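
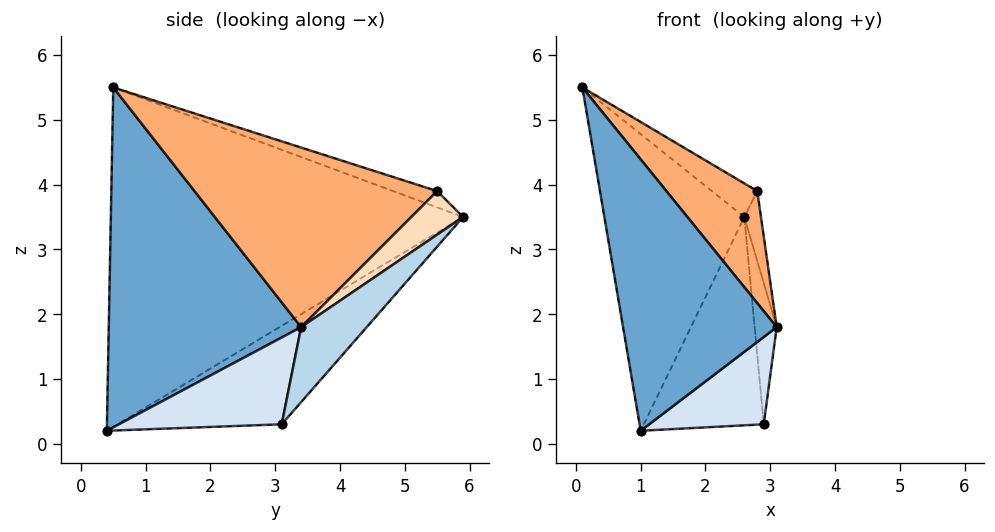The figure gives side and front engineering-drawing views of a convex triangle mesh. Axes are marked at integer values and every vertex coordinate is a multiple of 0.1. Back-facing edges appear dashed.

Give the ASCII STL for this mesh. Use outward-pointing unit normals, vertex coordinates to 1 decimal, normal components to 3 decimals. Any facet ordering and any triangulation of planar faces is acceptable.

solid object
 facet normal 0.773 -0.618 0.143
  outer loop
   vertex 1.0 0.4 0.2
   vertex 3.1 3.4 1.8
   vertex 0.1 0.5 5.5
  endloop
 endfacet
 facet normal -0.917 0.364 -0.163
  outer loop
   vertex 1.0 0.4 0.2
   vertex 0.1 0.5 5.5
   vertex 2.6 5.9 3.5
  endloop
 endfacet
 facet normal 0.931 0.313 -0.187
  outer loop
   vertex 2.9 3.1 0.3
   vertex 2.6 5.9 3.5
   vertex 3.1 3.4 1.8
  endloop
 endfacet
 facet normal 0.818 -0.576 0.006
  outer loop
   vertex 2.9 3.1 0.3
   vertex 3.1 3.4 1.8
   vertex 1.0 0.4 0.2
  endloop
 endfacet
 facet normal -0.695 0.508 -0.509
  outer loop
   vertex 2.9 3.1 0.3
   vertex 1.0 0.4 0.2
   vertex 2.6 5.9 3.5
  endloop
 endfacet
 facet normal 0.843 -0.316 0.436
  outer loop
   vertex 2.8 5.5 3.9
   vertex 0.1 0.5 5.5
   vertex 3.1 3.4 1.8
  endloop
 endfacet
 facet normal -0.477 0.491 0.729
  outer loop
   vertex 2.8 5.5 3.9
   vertex 2.6 5.9 3.5
   vertex 0.1 0.5 5.5
  endloop
 endfacet
 facet normal 0.939 0.302 -0.168
  outer loop
   vertex 2.8 5.5 3.9
   vertex 3.1 3.4 1.8
   vertex 2.6 5.9 3.5
  endloop
 endfacet
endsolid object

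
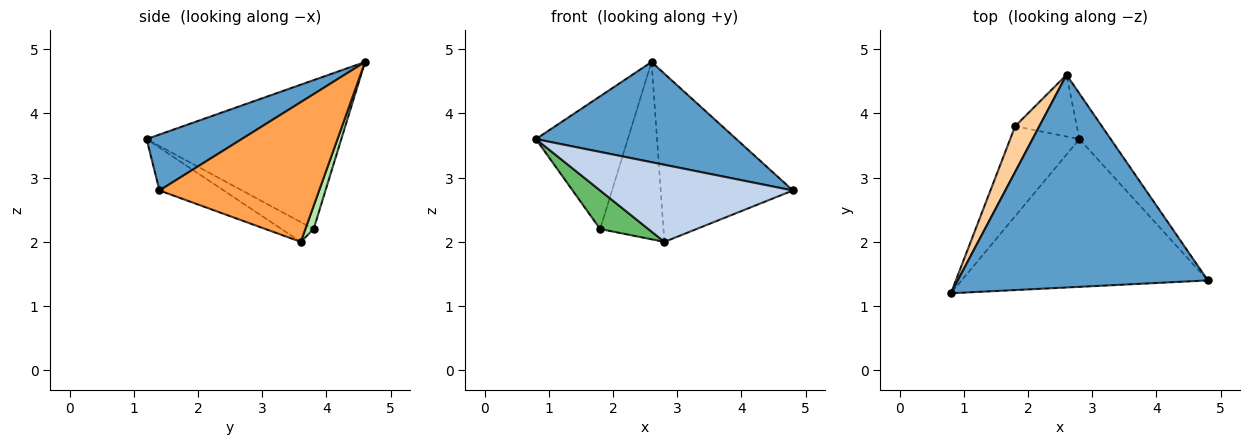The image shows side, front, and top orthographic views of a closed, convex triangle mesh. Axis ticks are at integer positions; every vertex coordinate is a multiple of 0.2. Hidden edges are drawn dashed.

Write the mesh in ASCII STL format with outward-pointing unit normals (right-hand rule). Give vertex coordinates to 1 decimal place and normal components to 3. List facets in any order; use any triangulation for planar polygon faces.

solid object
 facet normal 0.198 -0.418 0.887
  outer loop
   vertex 2.6 4.6 4.8
   vertex 0.8 1.2 3.6
   vertex 4.8 1.4 2.8
  endloop
 endfacet
 facet normal -0.152 -0.457 -0.876
  outer loop
   vertex 2.8 3.6 2.0
   vertex 4.8 1.4 2.8
   vertex 0.8 1.2 3.6
  endloop
 endfacet
 facet normal 0.759 0.628 -0.170
  outer loop
   vertex 2.8 3.6 2.0
   vertex 2.6 4.6 4.8
   vertex 4.8 1.4 2.8
  endloop
 endfacet
 facet normal -0.895 0.422 0.145
  outer loop
   vertex 1.8 3.8 2.2
   vertex 0.8 1.2 3.6
   vertex 2.6 4.6 4.8
  endloop
 endfacet
 facet normal -0.254 -0.381 -0.889
  outer loop
   vertex 1.8 3.8 2.2
   vertex 2.8 3.6 2.0
   vertex 0.8 1.2 3.6
  endloop
 endfacet
 facet normal 0.122 0.937 -0.326
  outer loop
   vertex 1.8 3.8 2.2
   vertex 2.6 4.6 4.8
   vertex 2.8 3.6 2.0
  endloop
 endfacet
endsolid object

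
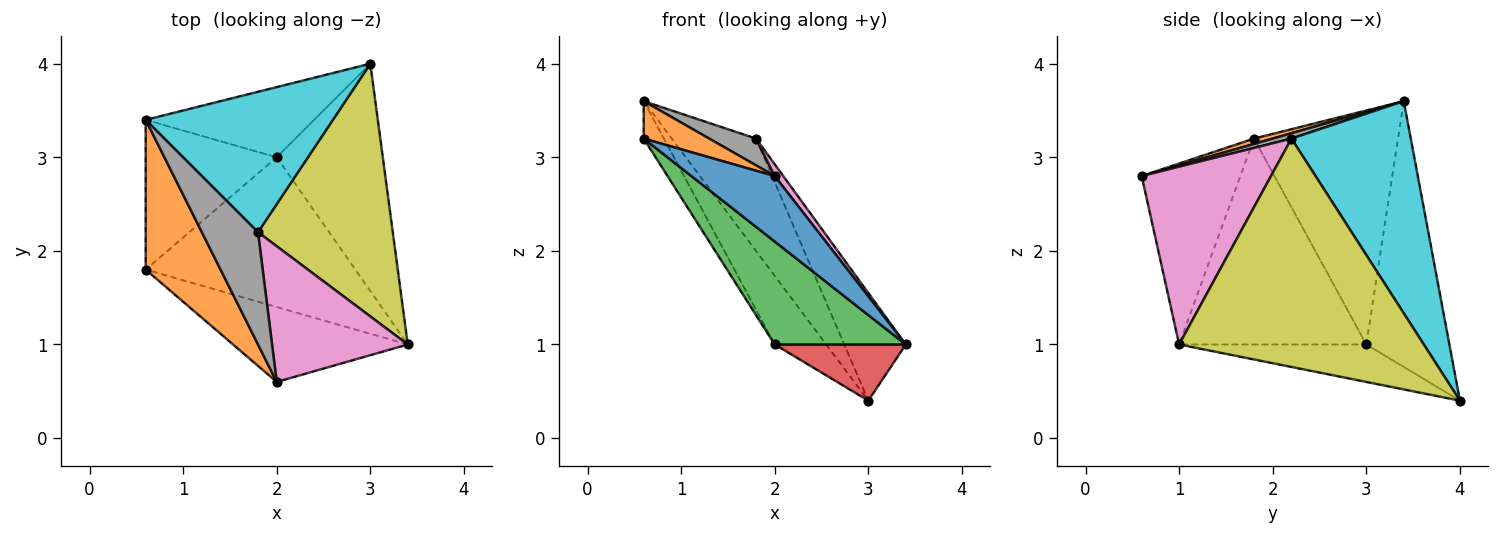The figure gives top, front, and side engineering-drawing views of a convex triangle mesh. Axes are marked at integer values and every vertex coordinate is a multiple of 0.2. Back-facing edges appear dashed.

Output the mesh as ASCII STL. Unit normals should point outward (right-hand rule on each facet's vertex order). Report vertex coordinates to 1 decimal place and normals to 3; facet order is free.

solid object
 facet normal -0.615 -0.519 -0.594
  outer loop
   vertex 2.0 0.6 2.8
   vertex 0.6 1.8 3.2
   vertex 3.4 1.0 1.0
  endloop
 endfacet
 facet normal 0.069 -0.242 0.968
  outer loop
   vertex 2.0 0.6 2.8
   vertex 0.6 3.4 3.6
   vertex 0.6 1.8 3.2
  endloop
 endfacet
 facet normal -0.629 -0.440 -0.641
  outer loop
   vertex 2.0 3.0 1.0
   vertex 3.4 1.0 1.0
   vertex 0.6 1.8 3.2
  endloop
 endfacet
 facet normal -0.324 -0.227 -0.918
  outer loop
   vertex 2.0 3.0 1.0
   vertex 3.0 4.0 0.4
   vertex 3.4 1.0 1.0
  endloop
 endfacet
 facet normal -0.866 0.121 -0.485
  outer loop
   vertex 2.0 3.0 1.0
   vertex 0.6 1.8 3.2
   vertex 0.6 3.4 3.6
  endloop
 endfacet
 facet normal -0.748 0.464 -0.474
  outer loop
   vertex 2.0 3.0 1.0
   vertex 0.6 3.4 3.6
   vertex 3.0 4.0 0.4
  endloop
 endfacet
 facet normal 0.794 -0.052 0.606
  outer loop
   vertex 1.8 2.2 3.2
   vertex 2.0 0.6 2.8
   vertex 3.4 1.0 1.0
  endloop
 endfacet
 facet normal 0.092 -0.231 0.969
  outer loop
   vertex 1.8 2.2 3.2
   vertex 0.6 3.4 3.6
   vertex 2.0 0.6 2.8
  endloop
 endfacet
 facet normal 0.842 0.212 0.497
  outer loop
   vertex 1.8 2.2 3.2
   vertex 3.4 1.0 1.0
   vertex 3.0 4.0 0.4
  endloop
 endfacet
 facet normal 0.663 0.468 0.585
  outer loop
   vertex 1.8 2.2 3.2
   vertex 3.0 4.0 0.4
   vertex 0.6 3.4 3.6
  endloop
 endfacet
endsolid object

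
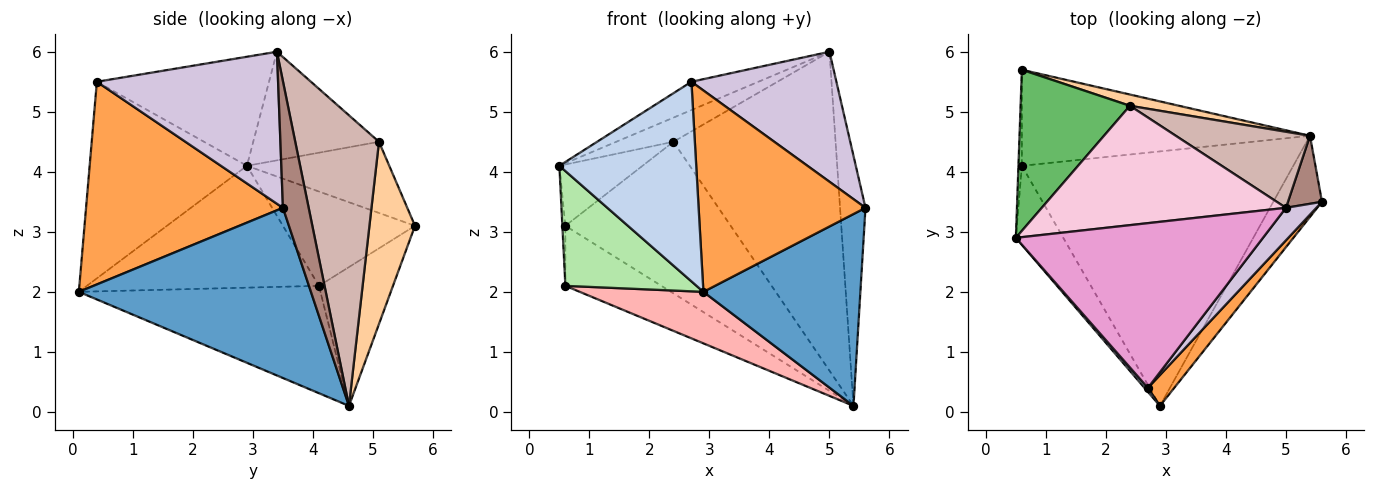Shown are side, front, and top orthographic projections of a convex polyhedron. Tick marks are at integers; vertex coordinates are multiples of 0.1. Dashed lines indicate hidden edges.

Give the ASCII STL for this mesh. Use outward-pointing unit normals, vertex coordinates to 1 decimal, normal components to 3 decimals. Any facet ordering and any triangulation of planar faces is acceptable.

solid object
 facet normal 0.806 -0.545 -0.231
  outer loop
   vertex 5.4 4.6 0.1
   vertex 5.6 3.5 3.4
   vertex 2.9 0.1 2.0
  endloop
 endfacet
 facet normal -0.754 -0.656 0.013
  outer loop
   vertex 2.7 0.4 5.5
   vertex 0.5 2.9 4.1
   vertex 2.9 0.1 2.0
  endloop
 endfacet
 facet normal 0.759 -0.643 0.099
  outer loop
   vertex 2.7 0.4 5.5
   vertex 2.9 0.1 2.0
   vertex 5.6 3.5 3.4
  endloop
 endfacet
 facet normal 0.265 0.962 0.071
  outer loop
   vertex 2.4 5.1 4.5
   vertex 5.4 4.6 0.1
   vertex 0.6 5.7 3.1
  endloop
 endfacet
 facet normal -0.520 0.304 0.798
  outer loop
   vertex 2.4 5.1 4.5
   vertex 0.6 5.7 3.1
   vertex 0.5 2.9 4.1
  endloop
 endfacet
 facet normal -0.825 -0.466 -0.321
  outer loop
   vertex 0.6 4.1 2.1
   vertex 2.9 0.1 2.0
   vertex 0.5 2.9 4.1
  endloop
 endfacet
 facet normal -0.999 0.023 -0.036
  outer loop
   vertex 0.6 4.1 2.1
   vertex 0.5 2.9 4.1
   vertex 0.6 5.7 3.1
  endloop
 endfacet
 facet normal -0.361 -0.185 -0.914
  outer loop
   vertex 0.6 4.1 2.1
   vertex 5.4 4.6 0.1
   vertex 2.9 0.1 2.0
  endloop
 endfacet
 facet normal -0.378 0.491 -0.785
  outer loop
   vertex 0.6 4.1 2.1
   vertex 0.6 5.7 3.1
   vertex 5.4 4.6 0.1
  endloop
 endfacet
 facet normal 0.772 -0.617 0.154
  outer loop
   vertex 5.0 3.4 6.0
   vertex 2.7 0.4 5.5
   vertex 5.6 3.5 3.4
  endloop
 endfacet
 facet normal 0.699 0.690 0.188
  outer loop
   vertex 5.0 3.4 6.0
   vertex 5.6 3.5 3.4
   vertex 5.4 4.6 0.1
  endloop
 endfacet
 facet normal 0.449 0.869 0.207
  outer loop
   vertex 5.0 3.4 6.0
   vertex 5.4 4.6 0.1
   vertex 2.4 5.1 4.5
  endloop
 endfacet
 facet normal -0.399 0.155 0.904
  outer loop
   vertex 5.0 3.4 6.0
   vertex 0.5 2.9 4.1
   vertex 2.7 0.4 5.5
  endloop
 endfacet
 facet normal -0.400 0.182 0.899
  outer loop
   vertex 5.0 3.4 6.0
   vertex 2.4 5.1 4.5
   vertex 0.5 2.9 4.1
  endloop
 endfacet
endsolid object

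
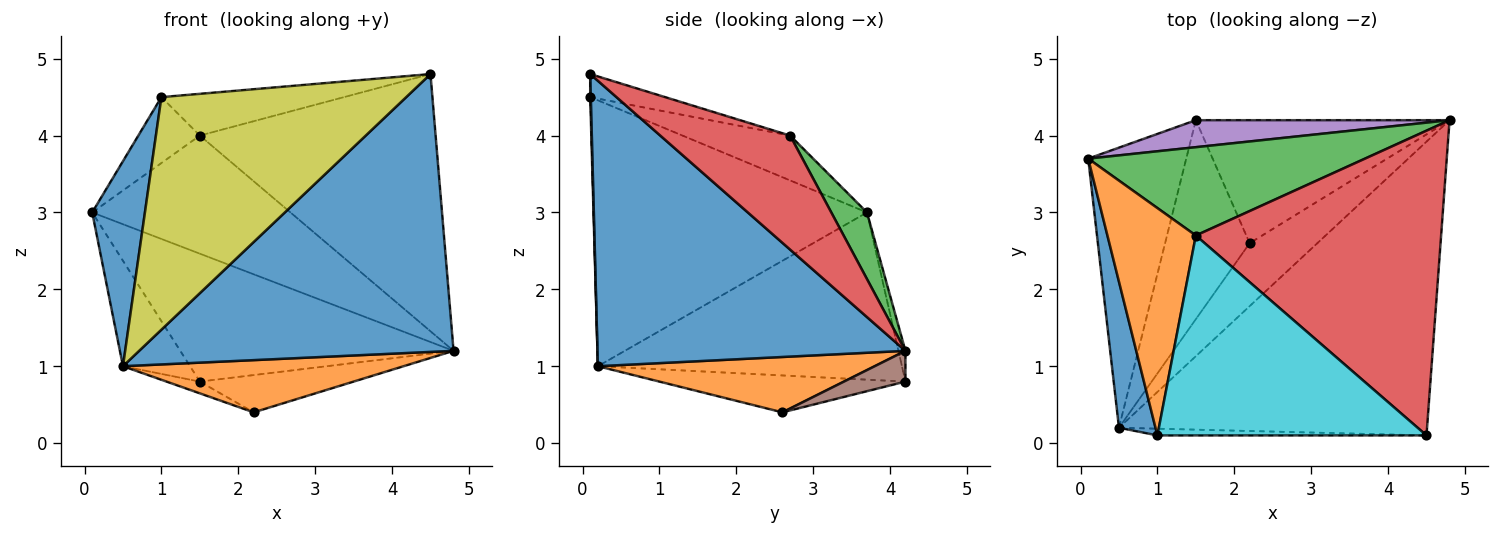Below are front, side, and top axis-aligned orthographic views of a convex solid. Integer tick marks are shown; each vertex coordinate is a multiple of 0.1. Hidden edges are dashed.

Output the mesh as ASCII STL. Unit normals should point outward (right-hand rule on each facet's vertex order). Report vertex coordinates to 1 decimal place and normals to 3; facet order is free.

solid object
 facet normal 0.558 -0.570 -0.603
  outer loop
   vertex 0.5 0.2 1.0
   vertex 4.8 4.2 1.2
   vertex 4.5 0.1 4.8
  endloop
 endfacet
 facet normal 0.533 -0.540 -0.651
  outer loop
   vertex 0.5 0.2 1.0
   vertex 2.2 2.6 0.4
   vertex 4.8 4.2 1.2
  endloop
 endfacet
 facet normal 0.143 0.793 0.593
  outer loop
   vertex 1.5 2.7 4.0
   vertex 4.8 4.2 1.2
   vertex 0.1 3.7 3.0
  endloop
 endfacet
 facet normal 0.335 0.608 0.720
  outer loop
   vertex 1.5 2.7 4.0
   vertex 4.5 0.1 4.8
   vertex 4.8 4.2 1.2
  endloop
 endfacet
 facet normal -0.025 0.978 0.206
  outer loop
   vertex 1.5 4.2 0.8
   vertex 0.1 3.7 3.0
   vertex 4.8 4.2 1.2
  endloop
 endfacet
 facet normal 0.115 0.288 -0.951
  outer loop
   vertex 1.5 4.2 0.8
   vertex 4.8 4.2 1.2
   vertex 2.2 2.6 0.4
  endloop
 endfacet
 facet normal -0.847 0.187 -0.497
  outer loop
   vertex 1.5 4.2 0.8
   vertex 0.5 0.2 1.0
   vertex 0.1 3.7 3.0
  endloop
 endfacet
 facet normal -0.399 0.054 -0.915
  outer loop
   vertex 1.5 4.2 0.8
   vertex 2.2 2.6 0.4
   vertex 0.5 0.2 1.0
  endloop
 endfacet
 facet normal 0.002 -1.000 -0.029
  outer loop
   vertex 1.0 0.1 4.5
   vertex 0.5 0.2 1.0
   vertex 4.5 0.1 4.8
  endloop
 endfacet
 facet normal -0.084 0.204 0.975
  outer loop
   vertex 1.0 0.1 4.5
   vertex 4.5 0.1 4.8
   vertex 1.5 2.7 4.0
  endloop
 endfacet
 facet normal -0.973 -0.188 0.134
  outer loop
   vertex 1.0 0.1 4.5
   vertex 0.1 3.7 3.0
   vertex 0.5 0.2 1.0
  endloop
 endfacet
 facet normal -0.438 0.250 0.863
  outer loop
   vertex 1.0 0.1 4.5
   vertex 1.5 2.7 4.0
   vertex 0.1 3.7 3.0
  endloop
 endfacet
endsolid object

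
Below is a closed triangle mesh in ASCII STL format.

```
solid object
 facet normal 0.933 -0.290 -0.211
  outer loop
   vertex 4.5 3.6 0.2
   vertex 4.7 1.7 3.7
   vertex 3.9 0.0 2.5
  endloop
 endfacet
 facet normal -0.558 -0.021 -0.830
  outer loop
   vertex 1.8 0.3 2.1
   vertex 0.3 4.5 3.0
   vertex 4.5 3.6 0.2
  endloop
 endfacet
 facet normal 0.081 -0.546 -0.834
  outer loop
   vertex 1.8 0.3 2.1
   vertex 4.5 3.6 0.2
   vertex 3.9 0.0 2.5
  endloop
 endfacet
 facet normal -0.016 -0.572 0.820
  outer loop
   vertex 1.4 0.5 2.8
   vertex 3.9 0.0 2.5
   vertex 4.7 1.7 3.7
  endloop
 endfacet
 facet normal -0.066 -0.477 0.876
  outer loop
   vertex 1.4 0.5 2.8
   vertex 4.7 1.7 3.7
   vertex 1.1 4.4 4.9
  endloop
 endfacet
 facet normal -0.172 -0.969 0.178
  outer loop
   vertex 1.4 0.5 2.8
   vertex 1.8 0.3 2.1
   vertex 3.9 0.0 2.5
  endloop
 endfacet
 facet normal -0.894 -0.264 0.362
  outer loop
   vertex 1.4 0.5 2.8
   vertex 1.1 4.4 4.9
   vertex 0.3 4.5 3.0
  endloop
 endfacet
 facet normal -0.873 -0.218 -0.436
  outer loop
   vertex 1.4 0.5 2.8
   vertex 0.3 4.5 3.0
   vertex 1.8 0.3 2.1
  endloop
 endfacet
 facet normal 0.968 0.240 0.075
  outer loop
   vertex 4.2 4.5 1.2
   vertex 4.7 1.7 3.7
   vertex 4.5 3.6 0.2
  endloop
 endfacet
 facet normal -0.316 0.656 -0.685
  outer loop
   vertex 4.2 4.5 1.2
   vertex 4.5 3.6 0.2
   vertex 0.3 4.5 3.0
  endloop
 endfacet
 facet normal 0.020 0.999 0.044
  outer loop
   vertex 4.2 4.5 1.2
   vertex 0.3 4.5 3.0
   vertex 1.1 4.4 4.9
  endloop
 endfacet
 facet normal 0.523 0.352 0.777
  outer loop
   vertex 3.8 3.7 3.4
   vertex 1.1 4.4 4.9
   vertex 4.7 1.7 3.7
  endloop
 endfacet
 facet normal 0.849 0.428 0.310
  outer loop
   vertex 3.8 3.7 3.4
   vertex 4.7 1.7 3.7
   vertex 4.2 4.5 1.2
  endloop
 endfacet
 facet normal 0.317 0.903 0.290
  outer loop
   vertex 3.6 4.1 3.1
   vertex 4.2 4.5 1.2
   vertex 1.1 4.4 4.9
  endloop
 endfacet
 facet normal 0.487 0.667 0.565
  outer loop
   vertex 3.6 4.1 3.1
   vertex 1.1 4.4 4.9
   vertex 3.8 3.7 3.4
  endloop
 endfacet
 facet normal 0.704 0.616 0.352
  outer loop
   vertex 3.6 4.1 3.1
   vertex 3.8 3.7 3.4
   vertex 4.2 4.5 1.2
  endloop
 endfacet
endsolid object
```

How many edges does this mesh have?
24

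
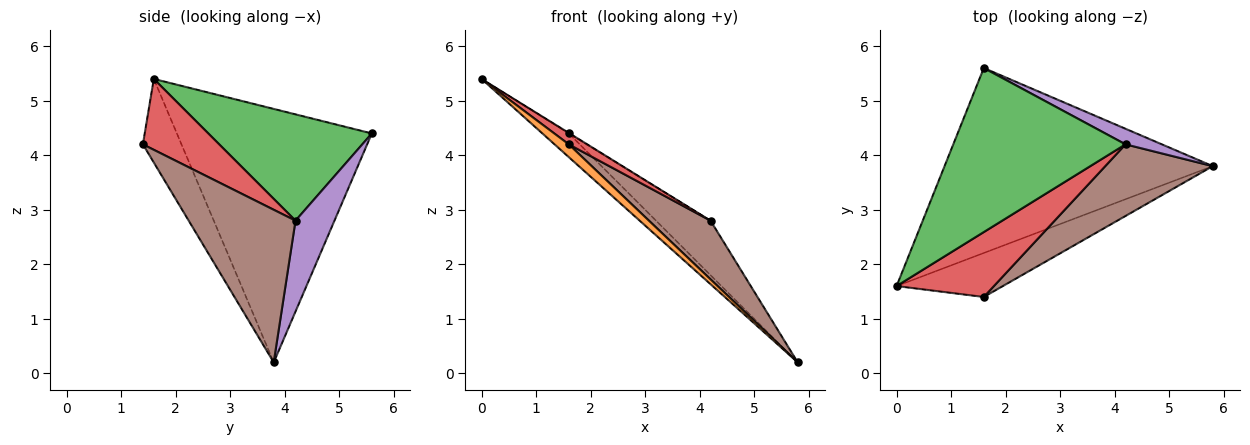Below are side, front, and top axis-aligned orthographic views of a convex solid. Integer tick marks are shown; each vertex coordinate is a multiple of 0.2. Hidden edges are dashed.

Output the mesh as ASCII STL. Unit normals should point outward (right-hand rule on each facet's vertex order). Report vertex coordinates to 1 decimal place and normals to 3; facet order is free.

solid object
 facet normal -0.684 0.093 -0.724
  outer loop
   vertex 1.6 5.6 4.4
   vertex 5.8 3.8 0.2
   vertex 0.0 1.6 5.4
  endloop
 endfacet
 facet normal -0.603 -0.223 -0.766
  outer loop
   vertex 1.6 1.4 4.2
   vertex 0.0 1.6 5.4
   vertex 5.8 3.8 0.2
  endloop
 endfacet
 facet normal 0.525 0.003 0.851
  outer loop
   vertex 4.2 4.2 2.8
   vertex 1.6 5.6 4.4
   vertex 0.0 1.6 5.4
  endloop
 endfacet
 facet normal 0.583 -0.141 0.800
  outer loop
   vertex 4.2 4.2 2.8
   vertex 0.0 1.6 5.4
   vertex 1.6 1.4 4.2
  endloop
 endfacet
 facet normal 0.566 0.793 0.226
  outer loop
   vertex 4.2 4.2 2.8
   vertex 5.8 3.8 0.2
   vertex 1.6 5.6 4.4
  endloop
 endfacet
 facet normal 0.740 -0.426 0.521
  outer loop
   vertex 4.2 4.2 2.8
   vertex 1.6 1.4 4.2
   vertex 5.8 3.8 0.2
  endloop
 endfacet
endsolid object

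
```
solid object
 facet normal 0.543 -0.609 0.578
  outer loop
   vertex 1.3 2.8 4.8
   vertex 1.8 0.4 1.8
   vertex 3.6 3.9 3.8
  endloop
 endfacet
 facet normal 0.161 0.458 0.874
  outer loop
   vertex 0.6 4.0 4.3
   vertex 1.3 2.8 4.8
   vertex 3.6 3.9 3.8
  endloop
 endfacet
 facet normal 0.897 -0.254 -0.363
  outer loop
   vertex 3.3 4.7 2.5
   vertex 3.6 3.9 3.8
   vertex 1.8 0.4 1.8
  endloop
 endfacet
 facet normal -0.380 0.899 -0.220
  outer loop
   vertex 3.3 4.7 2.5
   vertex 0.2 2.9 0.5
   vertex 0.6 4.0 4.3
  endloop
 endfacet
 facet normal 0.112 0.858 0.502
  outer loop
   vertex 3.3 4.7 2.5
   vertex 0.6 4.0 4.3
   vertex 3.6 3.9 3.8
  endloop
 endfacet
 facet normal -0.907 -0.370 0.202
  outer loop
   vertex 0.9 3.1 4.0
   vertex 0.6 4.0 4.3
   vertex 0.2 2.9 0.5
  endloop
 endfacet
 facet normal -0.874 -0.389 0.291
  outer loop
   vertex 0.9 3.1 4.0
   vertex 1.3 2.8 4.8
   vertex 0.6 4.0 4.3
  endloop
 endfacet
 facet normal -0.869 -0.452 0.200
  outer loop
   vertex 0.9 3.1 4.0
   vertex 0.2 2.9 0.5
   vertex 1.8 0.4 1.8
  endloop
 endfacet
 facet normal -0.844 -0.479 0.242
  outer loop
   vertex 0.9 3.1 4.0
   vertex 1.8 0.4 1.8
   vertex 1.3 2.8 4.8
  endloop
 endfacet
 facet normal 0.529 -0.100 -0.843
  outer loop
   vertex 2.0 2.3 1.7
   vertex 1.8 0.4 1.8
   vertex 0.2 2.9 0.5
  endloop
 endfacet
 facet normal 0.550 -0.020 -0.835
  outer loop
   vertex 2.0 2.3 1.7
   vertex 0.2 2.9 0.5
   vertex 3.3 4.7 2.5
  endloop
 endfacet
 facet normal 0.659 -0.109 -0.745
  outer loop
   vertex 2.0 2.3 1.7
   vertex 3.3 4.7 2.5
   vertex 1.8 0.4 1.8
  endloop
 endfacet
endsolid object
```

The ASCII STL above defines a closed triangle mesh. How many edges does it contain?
18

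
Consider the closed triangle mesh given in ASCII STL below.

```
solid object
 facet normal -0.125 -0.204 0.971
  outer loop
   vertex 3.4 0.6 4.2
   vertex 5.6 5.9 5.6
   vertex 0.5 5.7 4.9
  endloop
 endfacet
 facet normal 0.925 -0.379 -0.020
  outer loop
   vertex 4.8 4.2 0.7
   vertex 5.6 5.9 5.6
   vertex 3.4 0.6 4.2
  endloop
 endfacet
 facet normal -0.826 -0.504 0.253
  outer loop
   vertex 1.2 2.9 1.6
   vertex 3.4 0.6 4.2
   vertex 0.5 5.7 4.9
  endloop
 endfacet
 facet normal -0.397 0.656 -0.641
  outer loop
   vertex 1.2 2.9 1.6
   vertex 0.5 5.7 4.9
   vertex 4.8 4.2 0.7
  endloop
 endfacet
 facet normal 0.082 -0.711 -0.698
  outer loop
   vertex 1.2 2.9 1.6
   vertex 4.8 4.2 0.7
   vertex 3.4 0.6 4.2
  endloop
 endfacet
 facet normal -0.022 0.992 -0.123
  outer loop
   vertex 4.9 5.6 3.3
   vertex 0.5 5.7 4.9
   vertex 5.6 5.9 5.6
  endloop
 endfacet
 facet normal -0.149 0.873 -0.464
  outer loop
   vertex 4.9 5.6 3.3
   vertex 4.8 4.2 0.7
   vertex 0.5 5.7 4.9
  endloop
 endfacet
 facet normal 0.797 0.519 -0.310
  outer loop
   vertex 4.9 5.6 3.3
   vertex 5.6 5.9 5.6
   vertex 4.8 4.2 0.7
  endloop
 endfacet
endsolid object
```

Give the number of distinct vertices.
6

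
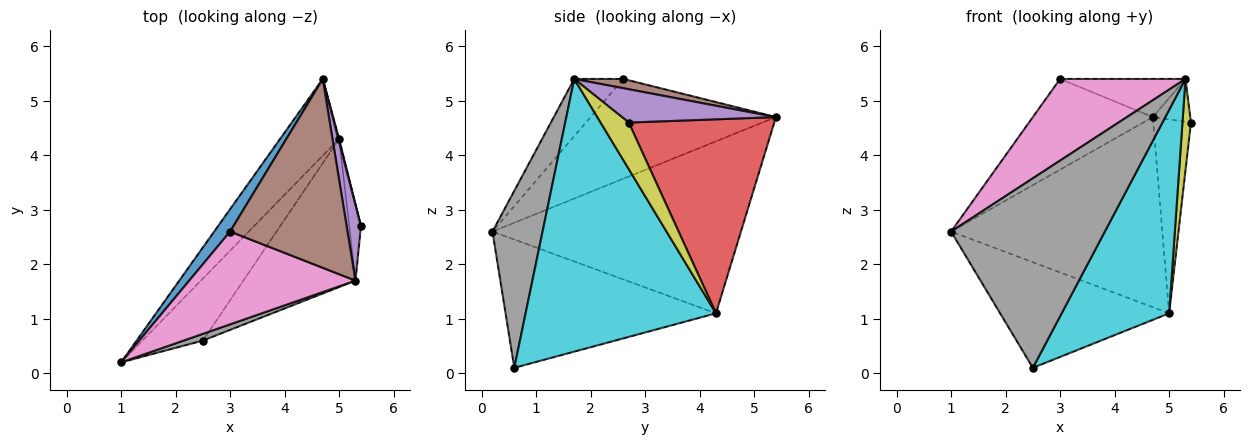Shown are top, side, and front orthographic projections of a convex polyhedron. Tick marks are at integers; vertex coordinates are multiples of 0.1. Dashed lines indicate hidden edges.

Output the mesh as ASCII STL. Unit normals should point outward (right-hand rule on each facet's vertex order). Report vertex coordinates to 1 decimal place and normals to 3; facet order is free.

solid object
 facet normal -0.832 0.538 0.133
  outer loop
   vertex 3.0 2.6 5.4
   vertex 4.7 5.4 4.7
   vertex 1.0 0.2 2.6
  endloop
 endfacet
 facet normal -0.737 0.627 -0.253
  outer loop
   vertex 5.0 4.3 1.1
   vertex 1.0 0.2 2.6
   vertex 4.7 5.4 4.7
  endloop
 endfacet
 facet normal -0.732 0.588 -0.345
  outer loop
   vertex 5.0 4.3 1.1
   vertex 2.5 0.6 0.1
   vertex 1.0 0.2 2.6
  endloop
 endfacet
 facet normal 0.968 0.251 0.004
  outer loop
   vertex 5.0 4.3 1.1
   vertex 4.7 5.4 4.7
   vertex 5.4 2.7 4.6
  endloop
 endfacet
 facet normal 0.897 0.218 0.385
  outer loop
   vertex 5.3 1.7 5.4
   vertex 5.4 2.7 4.6
   vertex 4.7 5.4 4.7
  endloop
 endfacet
 facet normal 0.077 0.197 0.977
  outer loop
   vertex 5.3 1.7 5.4
   vertex 4.7 5.4 4.7
   vertex 3.0 2.6 5.4
  endloop
 endfacet
 facet normal -0.250 -0.640 0.727
  outer loop
   vertex 5.3 1.7 5.4
   vertex 3.0 2.6 5.4
   vertex 1.0 0.2 2.6
  endloop
 endfacet
 facet normal 0.310 -0.950 0.034
  outer loop
   vertex 5.3 1.7 5.4
   vertex 1.0 0.2 2.6
   vertex 2.5 0.6 0.1
  endloop
 endfacet
 facet normal 0.931 -0.281 -0.235
  outer loop
   vertex 5.3 1.7 5.4
   vertex 5.0 4.3 1.1
   vertex 5.4 2.7 4.6
  endloop
 endfacet
 facet normal 0.820 -0.463 -0.337
  outer loop
   vertex 5.3 1.7 5.4
   vertex 2.5 0.6 0.1
   vertex 5.0 4.3 1.1
  endloop
 endfacet
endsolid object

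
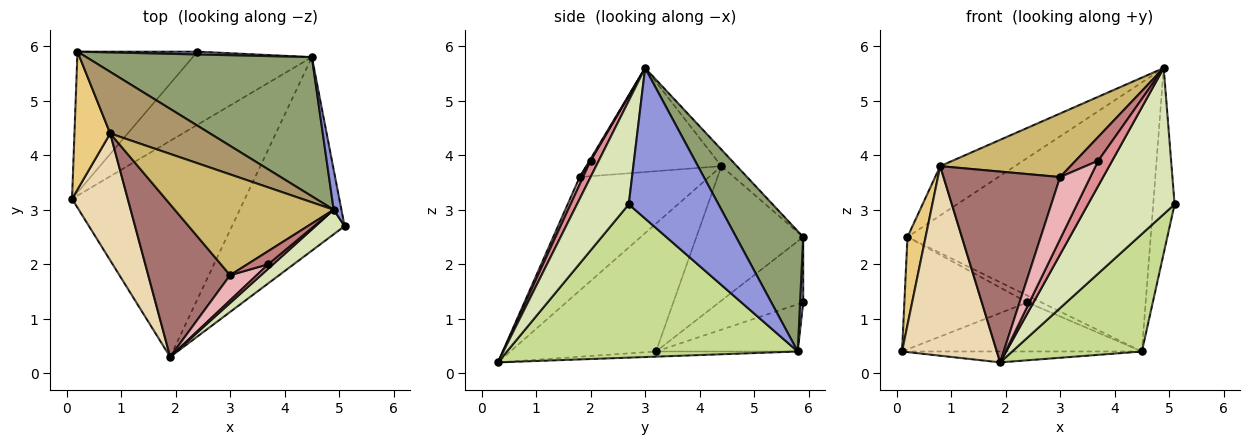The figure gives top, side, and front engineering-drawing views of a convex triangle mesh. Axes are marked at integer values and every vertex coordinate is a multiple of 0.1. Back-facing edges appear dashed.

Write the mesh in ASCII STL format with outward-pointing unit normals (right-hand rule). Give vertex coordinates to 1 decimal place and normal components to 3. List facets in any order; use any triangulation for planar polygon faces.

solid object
 facet normal -0.392 0.574 -0.719
  outer loop
   vertex 0.2 5.9 2.5
   vertex 2.4 5.9 1.3
   vertex 0.1 3.2 0.4
  endloop
 endfacet
 facet normal -0.313 0.529 -0.789
  outer loop
   vertex 4.5 5.8 0.4
   vertex 0.1 3.2 0.4
   vertex 2.4 5.9 1.3
  endloop
 endfacet
 facet normal 0.972 0.232 0.050
  outer loop
   vertex 4.5 5.8 0.4
   vertex 4.9 3.0 5.6
   vertex 5.1 2.7 3.1
  endloop
 endfacet
 facet normal 0.202 0.907 0.370
  outer loop
   vertex 4.5 5.8 0.4
   vertex 2.4 5.9 1.3
   vertex 0.2 5.9 2.5
  endloop
 endfacet
 facet normal 0.238 0.863 0.446
  outer loop
   vertex 4.5 5.8 0.4
   vertex 0.2 5.9 2.5
   vertex 4.9 3.0 5.6
  endloop
 endfacet
 facet normal -0.030 0.050 -0.998
  outer loop
   vertex 1.9 0.3 0.2
   vertex 0.1 3.2 0.4
   vertex 4.5 5.8 0.4
  endloop
 endfacet
 facet normal 0.758 -0.338 -0.557
  outer loop
   vertex 1.9 0.3 0.2
   vertex 4.5 5.8 0.4
   vertex 5.1 2.7 3.1
  endloop
 endfacet
 facet normal 0.508 -0.850 0.143
  outer loop
   vertex 1.9 0.3 0.2
   vertex 5.1 2.7 3.1
   vertex 4.9 3.0 5.6
  endloop
 endfacet
 facet normal -0.128 0.620 0.774
  outer loop
   vertex 0.8 4.4 3.8
   vertex 4.9 3.0 5.6
   vertex 0.2 5.9 2.5
  endloop
 endfacet
 facet normal -0.484 -0.467 0.740
  outer loop
   vertex 0.8 4.4 3.8
   vertex 3.0 1.8 3.6
   vertex 4.9 3.0 5.6
  endloop
 endfacet
 facet normal -0.954 -0.162 0.253
  outer loop
   vertex 0.8 4.4 3.8
   vertex 0.2 5.9 2.5
   vertex 0.1 3.2 0.4
  endloop
 endfacet
 facet normal -0.787 -0.512 0.343
  outer loop
   vertex 0.8 4.4 3.8
   vertex 0.1 3.2 0.4
   vertex 1.9 0.3 0.2
  endloop
 endfacet
 facet normal -0.655 -0.590 0.472
  outer loop
   vertex 0.8 4.4 3.8
   vertex 1.9 0.3 0.2
   vertex 3.0 1.8 3.6
  endloop
 endfacet
 facet normal 0.042 -0.874 0.484
  outer loop
   vertex 3.7 2.0 3.9
   vertex 4.9 3.0 5.6
   vertex 3.0 1.8 3.6
  endloop
 endfacet
 facet normal 0.501 -0.853 0.148
  outer loop
   vertex 3.7 2.0 3.9
   vertex 1.9 0.3 0.2
   vertex 4.9 3.0 5.6
  endloop
 endfacet
 facet normal 0.103 -0.922 0.373
  outer loop
   vertex 3.7 2.0 3.9
   vertex 3.0 1.8 3.6
   vertex 1.9 0.3 0.2
  endloop
 endfacet
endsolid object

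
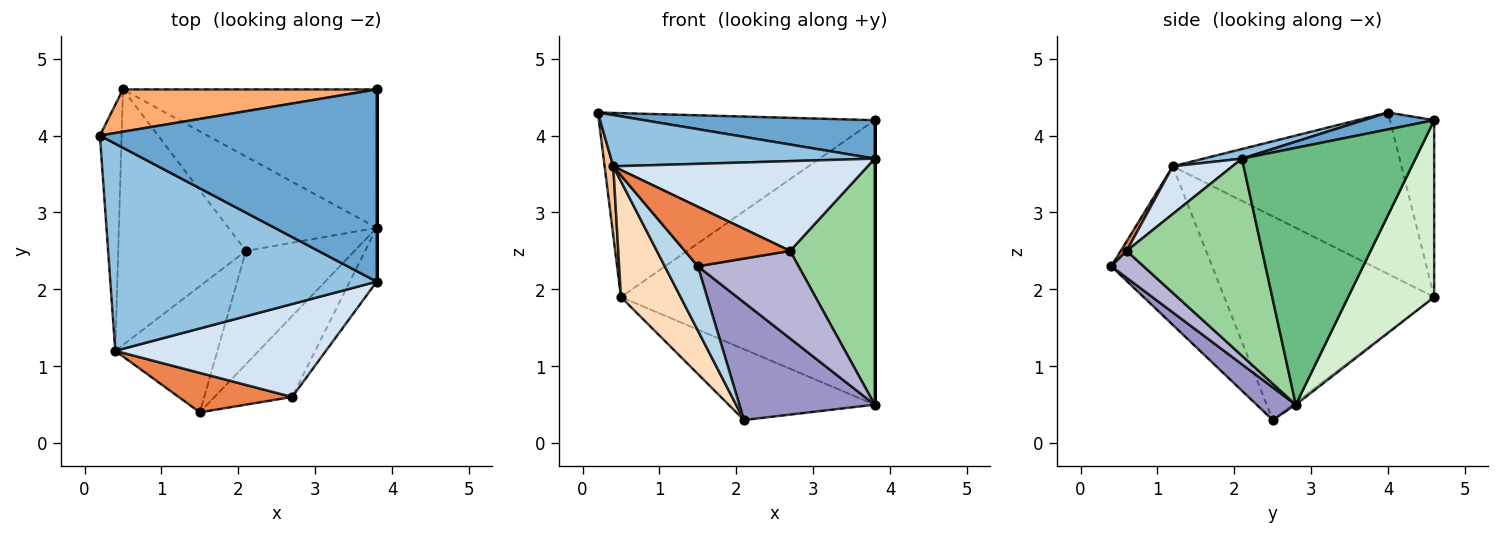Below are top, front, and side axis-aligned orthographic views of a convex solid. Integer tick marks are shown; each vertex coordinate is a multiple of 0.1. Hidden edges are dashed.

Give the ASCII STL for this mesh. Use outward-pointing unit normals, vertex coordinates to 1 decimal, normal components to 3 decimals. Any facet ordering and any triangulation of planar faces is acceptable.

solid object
 facet normal 0.060 -0.196 0.979
  outer loop
   vertex 3.8 4.6 4.2
   vertex 0.2 4.0 4.3
   vertex 3.8 2.1 3.7
  endloop
 endfacet
 facet normal 0.035 -0.240 0.970
  outer loop
   vertex 0.4 1.2 3.6
   vertex 3.8 2.1 3.7
   vertex 0.2 4.0 4.3
  endloop
 endfacet
 facet normal -0.810 -0.266 -0.522
  outer loop
   vertex 0.4 1.2 3.6
   vertex 2.1 2.5 0.3
   vertex 1.5 0.4 2.3
  endloop
 endfacet
 facet normal 0.161 -0.686 0.710
  outer loop
   vertex 2.7 0.6 2.5
   vertex 3.8 2.1 3.7
   vertex 0.4 1.2 3.6
  endloop
 endfacet
 facet normal 0.047 -0.833 0.552
  outer loop
   vertex 2.7 0.6 2.5
   vertex 0.4 1.2 3.6
   vertex 1.5 0.4 2.3
  endloop
 endfacet
 facet normal -0.154 0.963 0.221
  outer loop
   vertex 0.5 4.6 1.9
   vertex 0.2 4.0 4.3
   vertex 3.8 4.6 4.2
  endloop
 endfacet
 facet normal -0.990 -0.037 -0.133
  outer loop
   vertex 0.5 4.6 1.9
   vertex 0.4 1.2 3.6
   vertex 0.2 4.0 4.3
  endloop
 endfacet
 facet normal -0.824 -0.234 -0.517
  outer loop
   vertex 0.5 4.6 1.9
   vertex 2.1 2.5 0.3
   vertex 0.4 1.2 3.6
  endloop
 endfacet
 facet normal 1.000 0.000 0.000
  outer loop
   vertex 3.8 2.8 0.5
   vertex 3.8 4.6 4.2
   vertex 3.8 2.1 3.7
  endloop
 endfacet
 facet normal 0.843 -0.526 -0.115
  outer loop
   vertex 3.8 2.8 0.5
   vertex 3.8 2.1 3.7
   vertex 2.7 0.6 2.5
  endloop
 endfacet
 facet normal -0.012 0.600 -0.800
  outer loop
   vertex 3.8 2.8 0.5
   vertex 2.1 2.5 0.3
   vertex 0.5 4.6 1.9
  endloop
 endfacet
 facet normal 0.292 0.860 -0.418
  outer loop
   vertex 3.8 2.8 0.5
   vertex 0.5 4.6 1.9
   vertex 3.8 4.6 4.2
  endloop
 endfacet
 facet normal 0.204 -0.705 -0.679
  outer loop
   vertex 3.8 2.8 0.5
   vertex 1.5 0.4 2.3
   vertex 2.1 2.5 0.3
  endloop
 endfacet
 facet normal 0.229 -0.715 -0.660
  outer loop
   vertex 3.8 2.8 0.5
   vertex 2.7 0.6 2.5
   vertex 1.5 0.4 2.3
  endloop
 endfacet
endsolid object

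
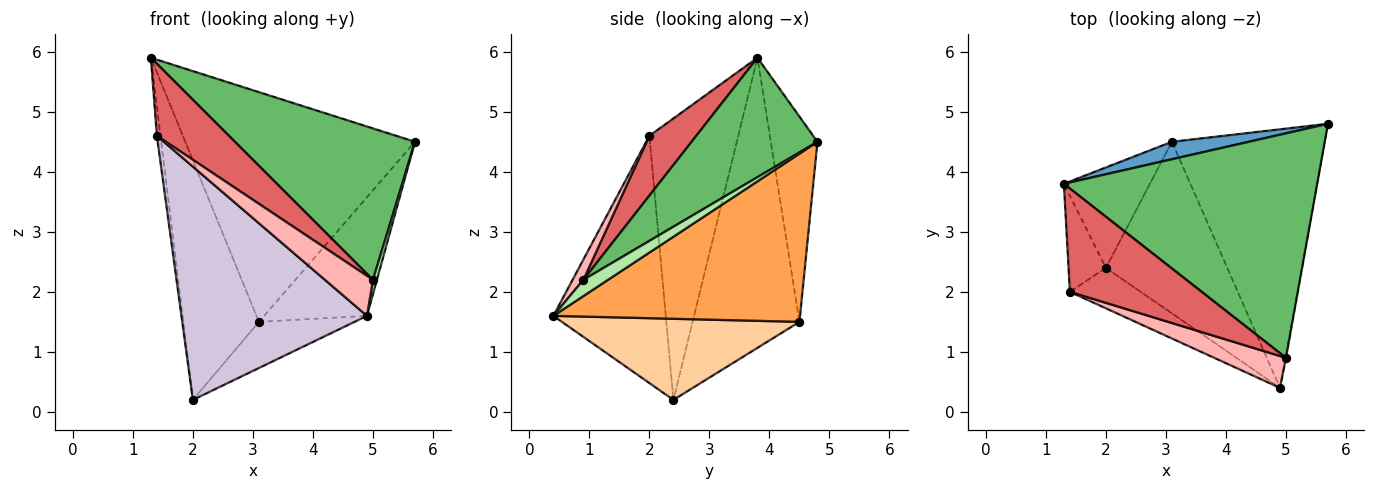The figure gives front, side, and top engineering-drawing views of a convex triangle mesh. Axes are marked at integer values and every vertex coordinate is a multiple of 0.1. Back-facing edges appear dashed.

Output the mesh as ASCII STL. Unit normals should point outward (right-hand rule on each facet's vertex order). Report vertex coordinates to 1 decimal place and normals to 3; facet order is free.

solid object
 facet normal -0.198 0.977 0.074
  outer loop
   vertex 3.1 4.5 1.5
   vertex 1.3 3.8 5.9
   vertex 5.7 4.8 4.5
  endloop
 endfacet
 facet normal -0.793 0.561 -0.235
  outer loop
   vertex 3.1 4.5 1.5
   vertex 2.0 2.4 0.2
   vertex 1.3 3.8 5.9
  endloop
 endfacet
 facet normal 0.707 0.295 -0.642
  outer loop
   vertex 3.1 4.5 1.5
   vertex 5.7 4.8 4.5
   vertex 4.9 0.4 1.6
  endloop
 endfacet
 facet normal 0.542 0.218 -0.811
  outer loop
   vertex 3.1 4.5 1.5
   vertex 4.9 0.4 1.6
   vertex 2.0 2.4 0.2
  endloop
 endfacet
 facet normal 0.364 -0.521 0.772
  outer loop
   vertex 5.0 0.9 2.2
   vertex 5.7 4.8 4.5
   vertex 1.3 3.8 5.9
  endloop
 endfacet
 facet normal 0.987 -0.158 -0.033
  outer loop
   vertex 5.0 0.9 2.2
   vertex 4.9 0.4 1.6
   vertex 5.7 4.8 4.5
  endloop
 endfacet
 facet normal 0.349 -0.536 0.769
  outer loop
   vertex 1.4 2.0 4.6
   vertex 5.0 0.9 2.2
   vertex 1.3 3.8 5.9
  endloop
 endfacet
 facet normal 0.173 -0.771 0.613
  outer loop
   vertex 1.4 2.0 4.6
   vertex 4.9 0.4 1.6
   vertex 5.0 0.9 2.2
  endloop
 endfacet
 facet normal -0.991 0.040 -0.131
  outer loop
   vertex 1.4 2.0 4.6
   vertex 1.3 3.8 5.9
   vertex 2.0 2.4 0.2
  endloop
 endfacet
 facet normal -0.513 -0.846 -0.147
  outer loop
   vertex 1.4 2.0 4.6
   vertex 2.0 2.4 0.2
   vertex 4.9 0.4 1.6
  endloop
 endfacet
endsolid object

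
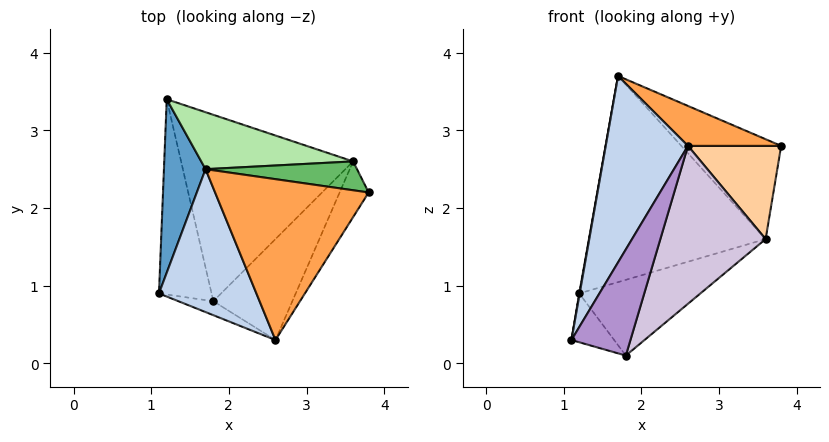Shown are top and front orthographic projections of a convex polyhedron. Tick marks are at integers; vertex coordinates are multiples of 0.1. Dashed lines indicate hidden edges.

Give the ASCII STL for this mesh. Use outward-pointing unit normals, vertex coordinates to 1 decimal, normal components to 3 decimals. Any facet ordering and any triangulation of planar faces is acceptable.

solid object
 facet normal -0.985 -0.003 0.175
  outer loop
   vertex 1.7 2.5 3.7
   vertex 1.2 3.4 0.9
   vertex 1.1 0.9 0.3
  endloop
 endfacet
 facet normal -0.800 -0.477 0.365
  outer loop
   vertex 2.6 0.3 2.8
   vertex 1.7 2.5 3.7
   vertex 1.1 0.9 0.3
  endloop
 endfacet
 facet normal 0.356 -0.225 0.907
  outer loop
   vertex 2.6 0.3 2.8
   vertex 3.8 2.2 2.8
   vertex 1.7 2.5 3.7
  endloop
 endfacet
 facet normal 0.806 -0.509 -0.304
  outer loop
   vertex 3.6 2.6 1.6
   vertex 3.8 2.2 2.8
   vertex 2.6 0.3 2.8
  endloop
 endfacet
 facet normal 0.248 0.931 0.269
  outer loop
   vertex 3.6 2.6 1.6
   vertex 1.7 2.5 3.7
   vertex 3.8 2.2 2.8
  endloop
 endfacet
 facet normal 0.237 0.936 0.259
  outer loop
   vertex 3.6 2.6 1.6
   vertex 1.2 3.4 0.9
   vertex 1.7 2.5 3.7
  endloop
 endfacet
 facet normal -0.236 0.236 -0.943
  outer loop
   vertex 1.8 0.8 0.1
   vertex 1.1 0.9 0.3
   vertex 1.2 3.4 0.9
  endloop
 endfacet
 facet normal 0.368 0.350 -0.861
  outer loop
   vertex 1.8 0.8 0.1
   vertex 1.2 3.4 0.9
   vertex 3.6 2.6 1.6
  endloop
 endfacet
 facet normal -0.176 -0.976 -0.129
  outer loop
   vertex 1.8 0.8 0.1
   vertex 2.6 0.3 2.8
   vertex 1.1 0.9 0.3
  endloop
 endfacet
 facet normal 0.791 -0.516 -0.330
  outer loop
   vertex 1.8 0.8 0.1
   vertex 3.6 2.6 1.6
   vertex 2.6 0.3 2.8
  endloop
 endfacet
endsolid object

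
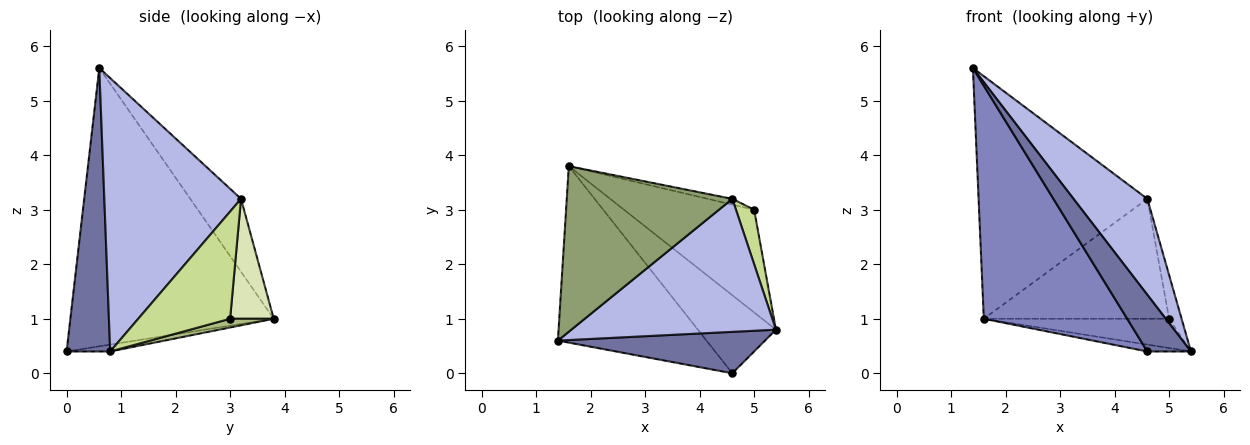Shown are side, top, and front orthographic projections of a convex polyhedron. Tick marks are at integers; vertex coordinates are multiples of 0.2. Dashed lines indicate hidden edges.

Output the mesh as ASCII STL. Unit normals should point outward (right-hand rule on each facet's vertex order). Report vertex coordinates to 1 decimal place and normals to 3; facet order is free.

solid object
 facet normal 0.628 -0.628 0.459
  outer loop
   vertex 4.6 0.0 0.4
   vertex 5.4 0.8 0.4
   vertex 1.4 0.6 5.6
  endloop
 endfacet
 facet normal -0.749 -0.528 -0.400
  outer loop
   vertex 4.6 0.0 0.4
   vertex 1.4 0.6 5.6
   vertex 1.6 3.8 1.0
  endloop
 endfacet
 facet normal -0.088 0.088 -0.992
  outer loop
   vertex 4.6 0.0 0.4
   vertex 1.6 3.8 1.0
   vertex 5.4 0.8 0.4
  endloop
 endfacet
 facet normal 0.735 -0.397 0.550
  outer loop
   vertex 4.6 3.2 3.2
   vertex 1.4 0.6 5.6
   vertex 5.4 0.8 0.4
  endloop
 endfacet
 facet normal -0.241 0.802 0.547
  outer loop
   vertex 4.6 3.2 3.2
   vertex 1.6 3.8 1.0
   vertex 1.4 0.6 5.6
  endloop
 endfacet
 facet normal 0.064 0.273 -0.960
  outer loop
   vertex 5.0 3.0 1.0
   vertex 5.4 0.8 0.4
   vertex 1.6 3.8 1.0
  endloop
 endfacet
 facet normal 0.977 0.133 0.166
  outer loop
   vertex 5.0 3.0 1.0
   vertex 4.6 3.2 3.2
   vertex 5.4 0.8 0.4
  endloop
 endfacet
 facet normal 0.229 0.972 -0.047
  outer loop
   vertex 5.0 3.0 1.0
   vertex 1.6 3.8 1.0
   vertex 4.6 3.2 3.2
  endloop
 endfacet
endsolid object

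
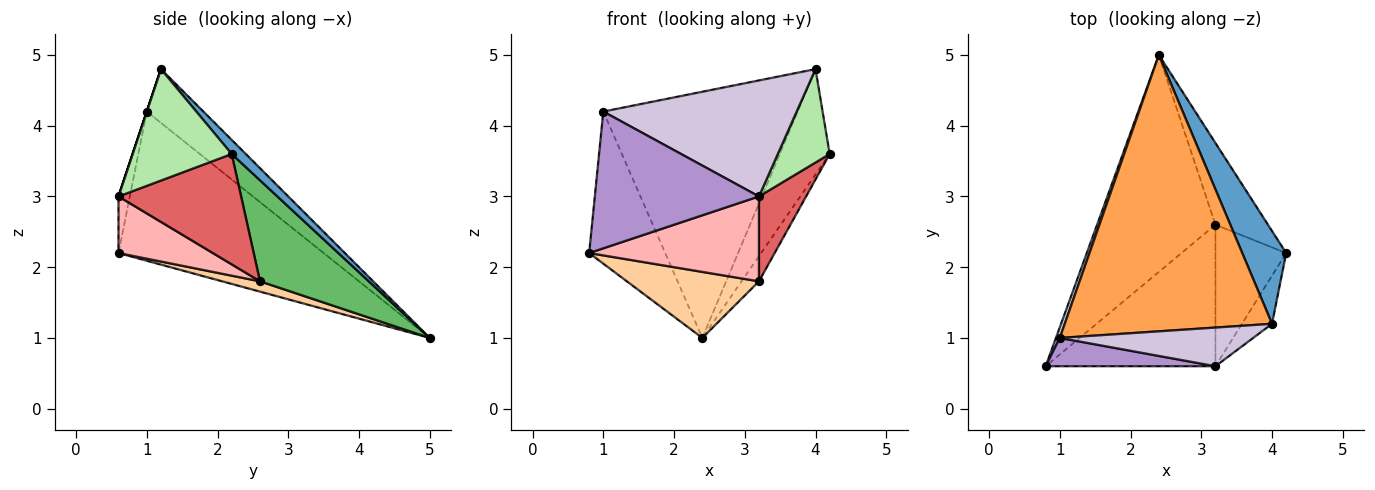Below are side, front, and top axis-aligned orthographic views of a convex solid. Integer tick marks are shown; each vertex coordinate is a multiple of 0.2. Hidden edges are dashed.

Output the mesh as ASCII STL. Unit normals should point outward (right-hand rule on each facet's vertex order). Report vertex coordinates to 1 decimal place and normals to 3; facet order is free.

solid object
 facet normal 0.208 0.734 0.646
  outer loop
   vertex 4.0 1.2 4.8
   vertex 4.2 2.2 3.6
   vertex 2.4 5.0 1.0
  endloop
 endfacet
 facet normal -0.937 0.347 0.024
  outer loop
   vertex 1.0 1.0 4.2
   vertex 2.4 5.0 1.0
   vertex 0.8 0.6 2.2
  endloop
 endfacet
 facet normal -0.190 0.653 0.733
  outer loop
   vertex 1.0 1.0 4.2
   vertex 4.0 1.2 4.8
   vertex 2.4 5.0 1.0
  endloop
 endfacet
 facet normal 0.083 -0.290 -0.953
  outer loop
   vertex 3.2 2.6 1.8
   vertex 0.8 0.6 2.2
   vertex 2.4 5.0 1.0
  endloop
 endfacet
 facet normal 0.878 0.141 -0.457
  outer loop
   vertex 3.2 2.6 1.8
   vertex 2.4 5.0 1.0
   vertex 4.2 2.2 3.6
  endloop
 endfacet
 facet normal 0.862 -0.451 -0.232
  outer loop
   vertex 3.2 0.6 3.0
   vertex 4.2 2.2 3.6
   vertex 4.0 1.2 4.8
  endloop
 endfacet
 facet normal 0.801 -0.308 -0.513
  outer loop
   vertex 3.2 0.6 3.0
   vertex 3.2 2.6 1.8
   vertex 4.2 2.2 3.6
  endloop
 endfacet
 facet normal 0.275 -0.495 -0.824
  outer loop
   vertex 3.2 0.6 3.0
   vertex 0.8 0.6 2.2
   vertex 3.2 2.6 1.8
  endloop
 endfacet
 facet normal -0.067 -0.977 0.202
  outer loop
   vertex 3.2 0.6 3.0
   vertex 1.0 1.0 4.2
   vertex 0.8 0.6 2.2
  endloop
 endfacet
 facet normal 0.000 -0.949 0.316
  outer loop
   vertex 3.2 0.6 3.0
   vertex 4.0 1.2 4.8
   vertex 1.0 1.0 4.2
  endloop
 endfacet
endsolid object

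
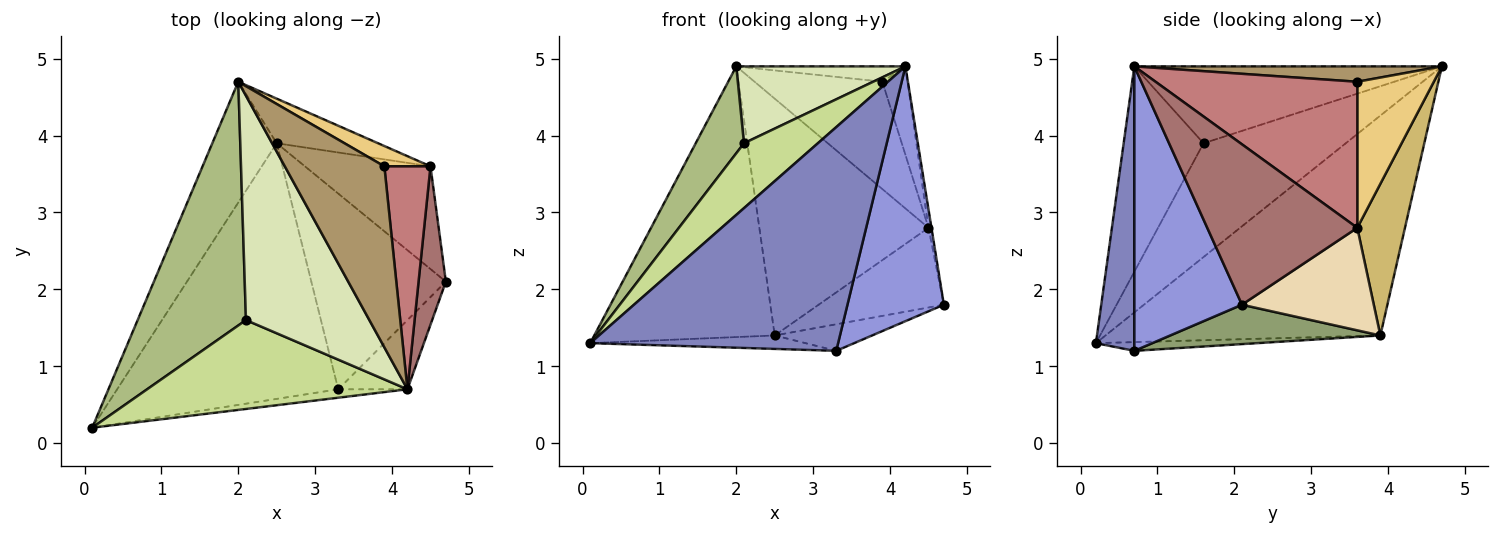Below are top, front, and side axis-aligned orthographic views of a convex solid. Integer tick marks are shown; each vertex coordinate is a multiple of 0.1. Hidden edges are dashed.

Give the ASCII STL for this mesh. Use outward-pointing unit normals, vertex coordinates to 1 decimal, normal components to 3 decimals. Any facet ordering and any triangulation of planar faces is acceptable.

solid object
 facet normal -0.812 0.533 -0.238
  outer loop
   vertex 2.5 3.9 1.4
   vertex 0.1 0.2 1.3
   vertex 2.0 4.7 4.9
  endloop
 endfacet
 facet normal 0.153 -0.988 -0.037
  outer loop
   vertex 3.3 0.7 1.2
   vertex 4.2 0.7 4.9
   vertex 0.1 0.2 1.3
  endloop
 endfacet
 facet normal 0.733 -0.657 -0.178
  outer loop
   vertex 3.3 0.7 1.2
   vertex 4.7 2.1 1.8
   vertex 4.2 0.7 4.9
  endloop
 endfacet
 facet normal -0.039 0.053 -0.998
  outer loop
   vertex 3.3 0.7 1.2
   vertex 0.1 0.2 1.3
   vertex 2.5 3.9 1.4
  endloop
 endfacet
 facet normal 0.279 0.129 -0.952
  outer loop
   vertex 3.3 0.7 1.2
   vertex 2.5 3.9 1.4
   vertex 4.7 2.1 1.8
  endloop
 endfacet
 facet normal -0.703 -0.239 0.670
  outer loop
   vertex 2.1 1.6 3.9
   vertex 2.0 4.7 4.9
   vertex 0.1 0.2 1.3
  endloop
 endfacet
 facet normal -0.537 -0.497 0.681
  outer loop
   vertex 2.1 1.6 3.9
   vertex 0.1 0.2 1.3
   vertex 4.2 0.7 4.9
  endloop
 endfacet
 facet normal -0.508 -0.279 0.815
  outer loop
   vertex 2.1 1.6 3.9
   vertex 4.2 0.7 4.9
   vertex 2.0 4.7 4.9
  endloop
 endfacet
 facet normal 0.152 0.084 0.985
  outer loop
   vertex 3.9 3.6 4.7
   vertex 2.0 4.7 4.9
   vertex 4.2 0.7 4.9
  endloop
 endfacet
 facet normal 0.267 0.947 -0.178
  outer loop
   vertex 4.5 3.6 2.8
   vertex 2.5 3.9 1.4
   vertex 2.0 4.7 4.9
  endloop
 endfacet
 facet normal 0.507 0.847 0.160
  outer loop
   vertex 4.5 3.6 2.8
   vertex 2.0 4.7 4.9
   vertex 3.9 3.6 4.7
  endloop
 endfacet
 facet normal 0.542 0.515 -0.664
  outer loop
   vertex 4.5 3.6 2.8
   vertex 4.7 2.1 1.8
   vertex 2.5 3.9 1.4
  endloop
 endfacet
 facet normal 0.986 0.020 0.168
  outer loop
   vertex 4.5 3.6 2.8
   vertex 4.2 0.7 4.9
   vertex 4.7 2.1 1.8
  endloop
 endfacet
 facet normal 0.947 0.119 0.299
  outer loop
   vertex 4.5 3.6 2.8
   vertex 3.9 3.6 4.7
   vertex 4.2 0.7 4.9
  endloop
 endfacet
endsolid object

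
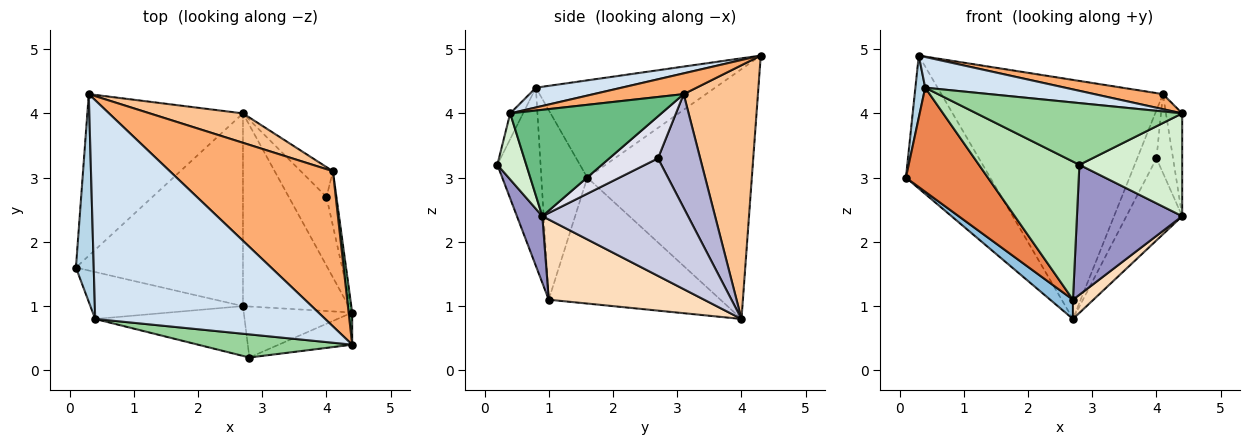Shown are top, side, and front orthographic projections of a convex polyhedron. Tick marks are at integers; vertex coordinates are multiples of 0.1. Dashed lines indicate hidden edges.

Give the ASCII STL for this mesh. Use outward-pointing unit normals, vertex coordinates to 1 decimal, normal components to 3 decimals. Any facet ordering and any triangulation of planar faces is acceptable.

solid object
 facet normal -0.778 0.399 -0.485
  outer loop
   vertex 0.3 4.3 4.9
   vertex 2.7 4.0 0.8
   vertex 0.1 1.6 3.0
  endloop
 endfacet
 facet normal -0.600 -0.080 -0.796
  outer loop
   vertex 2.7 1.0 1.1
   vertex 0.1 1.6 3.0
   vertex 2.7 4.0 0.8
  endloop
 endfacet
 facet normal -0.982 -0.054 0.180
  outer loop
   vertex 0.4 0.8 4.4
   vertex 0.3 4.3 4.9
   vertex 0.1 1.6 3.0
  endloop
 endfacet
 facet normal 0.085 -0.139 0.987
  outer loop
   vertex 0.4 0.8 4.4
   vertex 4.4 0.4 4.0
   vertex 0.3 4.3 4.9
  endloop
 endfacet
 facet normal -0.455 -0.812 -0.366
  outer loop
   vertex 0.4 0.8 4.4
   vertex 0.1 1.6 3.0
   vertex 2.7 1.0 1.1
  endloop
 endfacet
 facet normal 0.126 -0.096 0.987
  outer loop
   vertex 4.1 3.1 4.3
   vertex 0.3 4.3 4.9
   vertex 4.4 0.4 4.0
  endloop
 endfacet
 facet normal 0.316 0.942 0.116
  outer loop
   vertex 4.1 3.1 4.3
   vertex 2.7 4.0 0.8
   vertex 0.3 4.3 4.9
  endloop
 endfacet
 facet normal 0.603 -0.079 -0.794
  outer loop
   vertex 4.4 0.9 2.4
   vertex 2.7 1.0 1.1
   vertex 2.7 4.0 0.8
  endloop
 endfacet
 facet normal 0.994 0.107 0.033
  outer loop
   vertex 4.4 0.9 2.4
   vertex 4.1 3.1 4.3
   vertex 4.4 0.4 4.0
  endloop
 endfacet
 facet normal -0.058 -0.935 0.351
  outer loop
   vertex 2.8 0.2 3.2
   vertex 4.4 0.4 4.0
   vertex 0.4 0.8 4.4
  endloop
 endfacet
 facet normal -0.375 -0.872 -0.314
  outer loop
   vertex 2.8 0.2 3.2
   vertex 0.4 0.8 4.4
   vertex 2.7 1.0 1.1
  endloop
 endfacet
 facet normal 0.259 -0.922 -0.288
  outer loop
   vertex 2.8 0.2 3.2
   vertex 4.4 0.9 2.4
   vertex 4.4 0.4 4.0
  endloop
 endfacet
 facet normal 0.219 -0.908 -0.356
  outer loop
   vertex 2.8 0.2 3.2
   vertex 2.7 1.0 1.1
   vertex 4.4 0.9 2.4
  endloop
 endfacet
 facet normal 0.881 0.402 -0.249
  outer loop
   vertex 4.0 2.7 3.3
   vertex 2.7 4.0 0.8
   vertex 4.1 3.1 4.3
  endloop
 endfacet
 facet normal 0.895 0.342 -0.287
  outer loop
   vertex 4.0 2.7 3.3
   vertex 4.4 0.9 2.4
   vertex 2.7 4.0 0.8
  endloop
 endfacet
 facet normal 0.924 0.314 -0.218
  outer loop
   vertex 4.0 2.7 3.3
   vertex 4.1 3.1 4.3
   vertex 4.4 0.9 2.4
  endloop
 endfacet
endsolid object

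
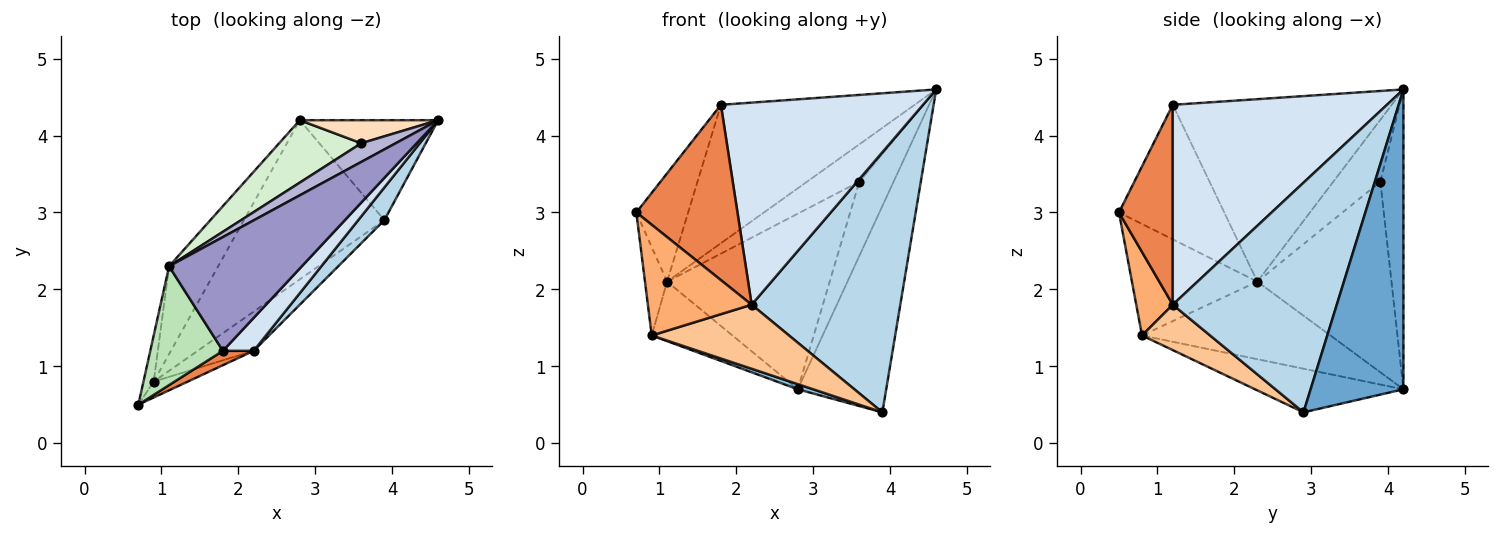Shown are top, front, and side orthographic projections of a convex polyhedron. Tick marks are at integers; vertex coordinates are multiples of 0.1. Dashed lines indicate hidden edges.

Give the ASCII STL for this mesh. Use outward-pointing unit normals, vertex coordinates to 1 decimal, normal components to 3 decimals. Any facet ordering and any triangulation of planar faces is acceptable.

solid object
 facet normal 0.687 0.654 -0.317
  outer loop
   vertex 2.8 4.2 0.7
   vertex 4.6 4.2 4.6
   vertex 3.9 2.9 0.4
  endloop
 endfacet
 facet normal -0.297 -0.031 -0.954
  outer loop
   vertex 0.9 0.8 1.4
   vertex 2.8 4.2 0.7
   vertex 3.9 2.9 0.4
  endloop
 endfacet
 facet normal 0.738 -0.669 0.084
  outer loop
   vertex 2.2 1.2 1.8
   vertex 3.9 2.9 0.4
   vertex 4.6 4.2 4.6
  endloop
 endfacet
 facet normal 0.723 -0.682 0.111
  outer loop
   vertex 2.2 1.2 1.8
   vertex 4.6 4.2 4.6
   vertex 1.8 1.2 4.4
  endloop
 endfacet
 facet normal 0.469 -0.880 0.072
  outer loop
   vertex 2.2 1.2 1.8
   vertex 1.8 1.2 4.4
   vertex 0.7 0.5 3.0
  endloop
 endfacet
 facet normal 0.329 -0.935 -0.134
  outer loop
   vertex 2.2 1.2 1.8
   vertex 0.7 0.5 3.0
   vertex 0.9 0.8 1.4
  endloop
 endfacet
 facet normal 0.390 -0.786 -0.481
  outer loop
   vertex 2.2 1.2 1.8
   vertex 0.9 0.8 1.4
   vertex 3.9 2.9 0.4
  endloop
 endfacet
 facet normal -0.540 0.804 0.249
  outer loop
   vertex 3.6 3.9 3.4
   vertex 4.6 4.2 4.6
   vertex 2.8 4.2 0.7
  endloop
 endfacet
 facet normal -0.981 0.173 -0.090
  outer loop
   vertex 1.1 2.3 2.1
   vertex 0.9 0.8 1.4
   vertex 0.7 0.5 3.0
  endloop
 endfacet
 facet normal -0.795 0.341 -0.503
  outer loop
   vertex 1.1 2.3 2.1
   vertex 2.8 4.2 0.7
   vertex 0.9 0.8 1.4
  endloop
 endfacet
 facet normal -0.808 0.397 0.436
  outer loop
   vertex 1.1 2.3 2.1
   vertex 0.7 0.5 3.0
   vertex 1.8 1.2 4.4
  endloop
 endfacet
 facet normal -0.614 0.744 0.264
  outer loop
   vertex 1.1 2.3 2.1
   vertex 3.6 3.9 3.4
   vertex 2.8 4.2 0.7
  endloop
 endfacet
 facet normal -0.658 0.582 0.478
  outer loop
   vertex 1.1 2.3 2.1
   vertex 1.8 1.2 4.4
   vertex 4.6 4.2 4.6
  endloop
 endfacet
 facet normal -0.627 0.697 0.348
  outer loop
   vertex 1.1 2.3 2.1
   vertex 4.6 4.2 4.6
   vertex 3.6 3.9 3.4
  endloop
 endfacet
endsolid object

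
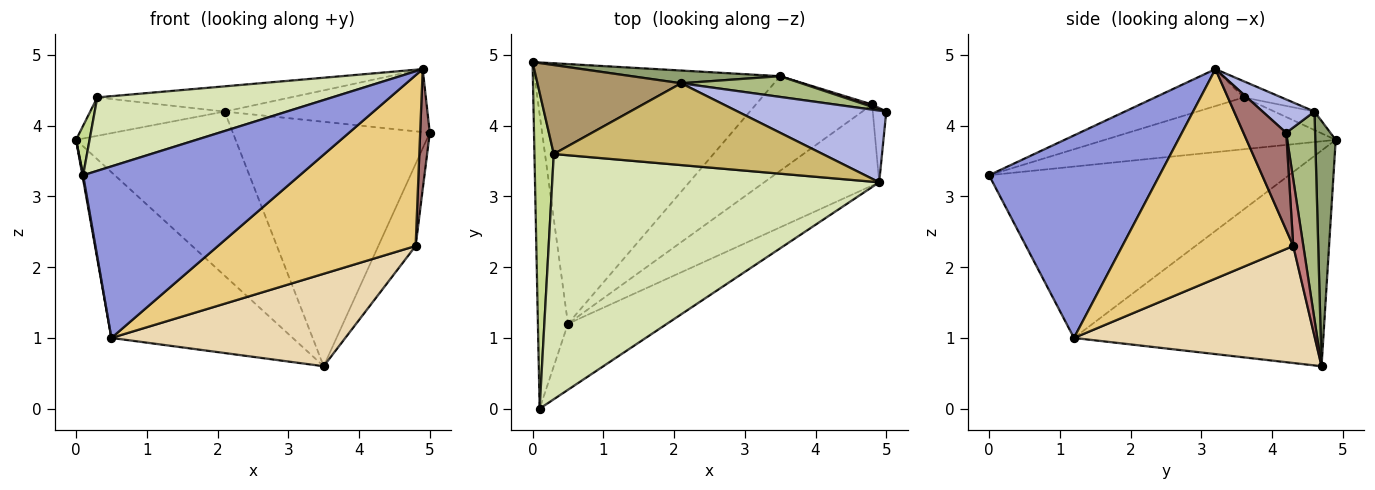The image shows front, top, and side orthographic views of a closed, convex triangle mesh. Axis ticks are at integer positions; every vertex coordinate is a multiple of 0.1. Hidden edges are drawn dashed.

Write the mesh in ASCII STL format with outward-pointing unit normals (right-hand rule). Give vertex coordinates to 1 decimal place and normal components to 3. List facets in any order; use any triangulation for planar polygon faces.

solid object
 facet normal -0.985 -0.002 -0.173
  outer loop
   vertex 0.5 1.2 1.0
   vertex 0.1 0.0 3.3
   vertex 0.0 4.9 3.8
  endloop
 endfacet
 facet normal -0.595 0.432 -0.678
  outer loop
   vertex 0.5 1.2 1.0
   vertex 0.0 4.9 3.8
   vertex 3.5 4.7 0.6
  endloop
 endfacet
 facet normal 0.592 -0.752 -0.290
  outer loop
   vertex 4.9 3.2 4.8
   vertex 0.1 0.0 3.3
   vertex 0.5 1.2 1.0
  endloop
 endfacet
 facet normal 0.166 0.650 0.741
  outer loop
   vertex 2.1 4.6 4.2
   vertex 4.9 3.2 4.8
   vertex 5.0 4.2 3.9
  endloop
 endfacet
 facet normal 0.127 0.989 0.077
  outer loop
   vertex 2.1 4.6 4.2
   vertex 3.5 4.7 0.6
   vertex 0.0 4.9 3.8
  endloop
 endfacet
 facet normal 0.145 0.986 0.084
  outer loop
   vertex 2.1 4.6 4.2
   vertex 5.0 4.2 3.9
   vertex 3.5 4.7 0.6
  endloop
 endfacet
 facet normal -0.935 -0.055 0.349
  outer loop
   vertex 0.3 3.6 4.4
   vertex 0.0 4.9 3.8
   vertex 0.1 0.0 3.3
  endloop
 endfacet
 facet normal -0.108 -0.285 0.952
  outer loop
   vertex 0.3 3.6 4.4
   vertex 0.1 0.0 3.3
   vertex 4.9 3.2 4.8
  endloop
 endfacet
 facet normal -0.117 0.394 0.912
  outer loop
   vertex 0.3 3.6 4.4
   vertex 2.1 4.6 4.2
   vertex 0.0 4.9 3.8
  endloop
 endfacet
 facet normal -0.057 0.294 0.954
  outer loop
   vertex 0.3 3.6 4.4
   vertex 4.9 3.2 4.8
   vertex 2.1 4.6 4.2
  endloop
 endfacet
 facet normal 0.615 -0.712 -0.338
  outer loop
   vertex 4.8 4.3 2.3
   vertex 4.9 3.2 4.8
   vertex 0.5 1.2 1.0
  endloop
 endfacet
 facet normal 0.584 -0.567 -0.580
  outer loop
   vertex 4.8 4.3 2.3
   vertex 0.5 1.2 1.0
   vertex 3.5 4.7 0.6
  endloop
 endfacet
 facet normal 0.967 -0.218 -0.134
  outer loop
   vertex 4.8 4.3 2.3
   vertex 5.0 4.2 3.9
   vertex 4.9 3.2 4.8
  endloop
 endfacet
 facet normal 0.261 0.965 0.028
  outer loop
   vertex 4.8 4.3 2.3
   vertex 3.5 4.7 0.6
   vertex 5.0 4.2 3.9
  endloop
 endfacet
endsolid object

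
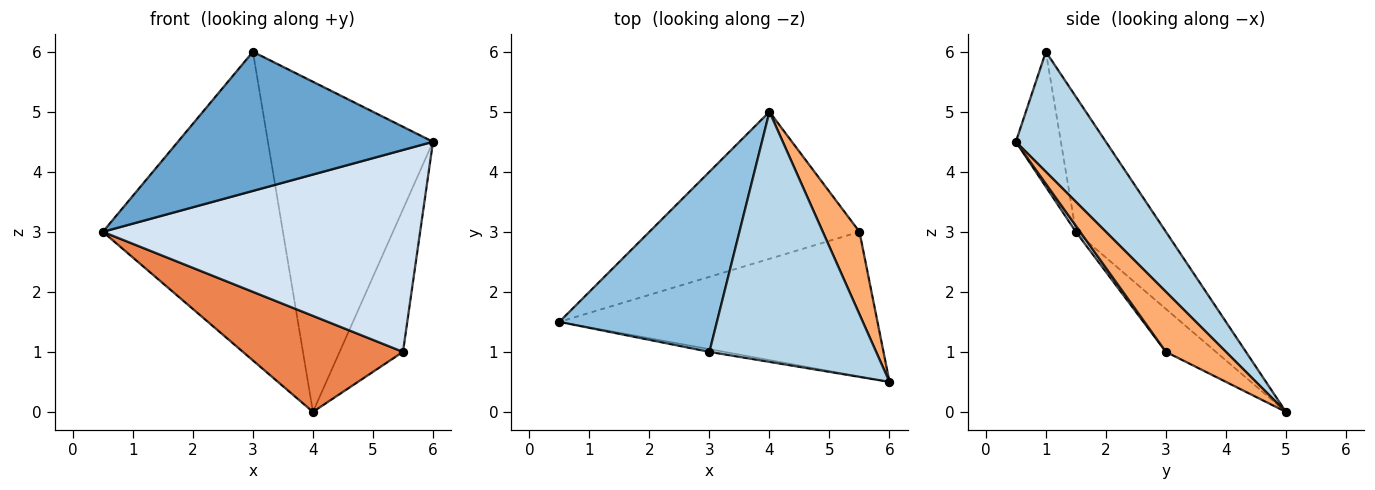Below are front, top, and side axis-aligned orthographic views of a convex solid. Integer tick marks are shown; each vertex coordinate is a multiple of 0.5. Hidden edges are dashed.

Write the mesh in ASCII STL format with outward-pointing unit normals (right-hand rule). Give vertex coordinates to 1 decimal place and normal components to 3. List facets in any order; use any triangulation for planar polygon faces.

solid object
 facet normal -0.174 -0.985 -0.019
  outer loop
   vertex 3.0 1.0 6.0
   vertex 0.5 1.5 3.0
   vertex 6.0 0.5 4.5
  endloop
 endfacet
 facet normal -0.396 0.793 0.463
  outer loop
   vertex 3.0 1.0 6.0
   vertex 4.0 5.0 0.0
   vertex 0.5 1.5 3.0
  endloop
 endfacet
 facet normal 0.399 0.731 0.554
  outer loop
   vertex 3.0 1.0 6.0
   vertex 6.0 0.5 4.5
   vertex 4.0 5.0 0.0
  endloop
 endfacet
 facet normal 0.011 -0.813 -0.582
  outer loop
   vertex 5.5 3.0 1.0
   vertex 6.0 0.5 4.5
   vertex 0.5 1.5 3.0
  endloop
 endfacet
 facet normal -0.168 -0.539 -0.825
  outer loop
   vertex 5.5 3.0 1.0
   vertex 0.5 1.5 3.0
   vertex 4.0 5.0 0.0
  endloop
 endfacet
 facet normal 0.634 0.669 0.387
  outer loop
   vertex 5.5 3.0 1.0
   vertex 4.0 5.0 0.0
   vertex 6.0 0.5 4.5
  endloop
 endfacet
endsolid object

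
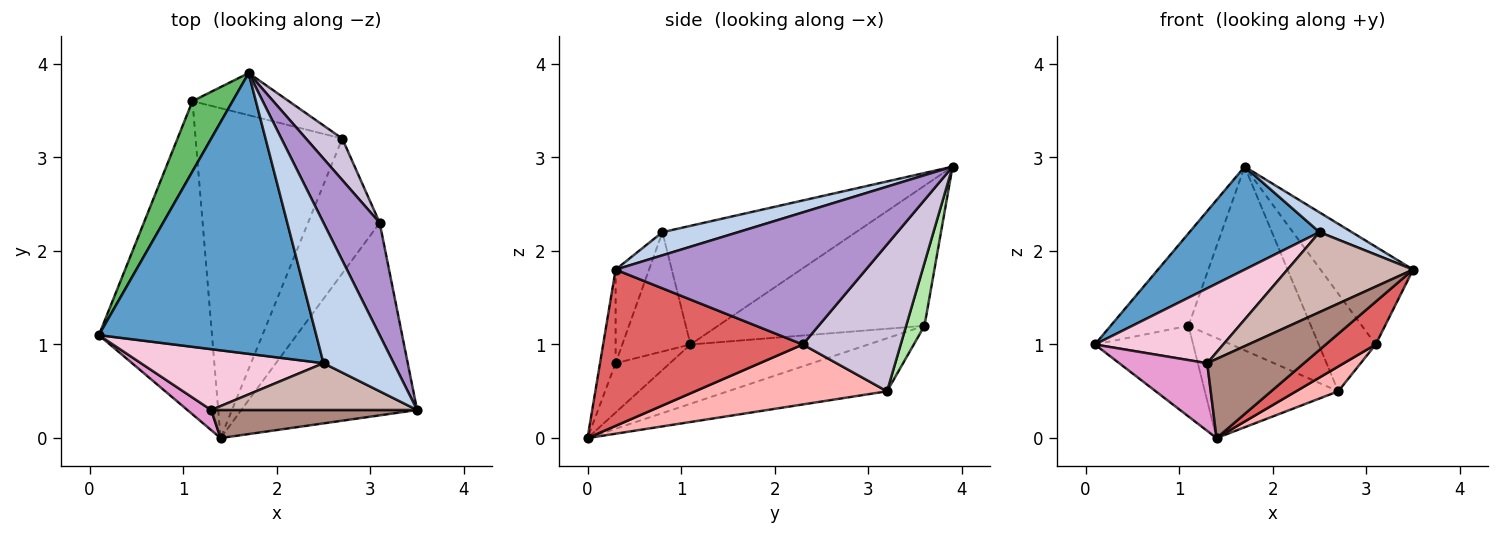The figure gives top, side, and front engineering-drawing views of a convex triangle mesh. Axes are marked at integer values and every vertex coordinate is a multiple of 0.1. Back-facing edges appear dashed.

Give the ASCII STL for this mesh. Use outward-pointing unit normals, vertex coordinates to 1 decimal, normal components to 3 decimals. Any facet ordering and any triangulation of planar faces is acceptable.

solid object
 facet normal -0.456 -0.306 0.836
  outer loop
   vertex 2.5 0.8 2.2
   vertex 1.7 3.9 2.9
   vertex 0.1 1.1 1.0
  endloop
 endfacet
 facet normal 0.310 -0.132 0.941
  outer loop
   vertex 2.5 0.8 2.2
   vertex 3.5 0.3 1.8
   vertex 1.7 3.9 2.9
  endloop
 endfacet
 facet normal -0.450 0.249 -0.858
  outer loop
   vertex 1.1 3.6 1.2
   vertex 1.4 0.0 0.0
   vertex 0.1 1.1 1.0
  endloop
 endfacet
 facet normal -0.327 0.274 -0.904
  outer loop
   vertex 1.1 3.6 1.2
   vertex 2.7 3.2 0.5
   vertex 1.4 0.0 0.0
  endloop
 endfacet
 facet normal -0.904 0.341 0.259
  outer loop
   vertex 1.1 3.6 1.2
   vertex 0.1 1.1 1.0
   vertex 1.7 3.9 2.9
  endloop
 endfacet
 facet normal 0.144 0.964 -0.221
  outer loop
   vertex 1.1 3.6 1.2
   vertex 1.7 3.9 2.9
   vertex 2.7 3.2 0.5
  endloop
 endfacet
 facet normal 0.655 -0.164 -0.737
  outer loop
   vertex 3.1 2.3 1.0
   vertex 3.5 0.3 1.8
   vertex 1.4 0.0 0.0
  endloop
 endfacet
 facet normal 0.635 -0.139 -0.759
  outer loop
   vertex 3.1 2.3 1.0
   vertex 1.4 0.0 0.0
   vertex 2.7 3.2 0.5
  endloop
 endfacet
 facet normal 0.871 0.322 0.370
  outer loop
   vertex 3.1 2.3 1.0
   vertex 1.7 3.9 2.9
   vertex 3.5 0.3 1.8
  endloop
 endfacet
 facet normal 0.845 0.492 0.209
  outer loop
   vertex 3.1 2.3 1.0
   vertex 2.7 3.2 0.5
   vertex 1.7 3.9 2.9
  endloop
 endfacet
 facet normal -0.150 -0.932 0.331
  outer loop
   vertex 1.3 0.3 0.8
   vertex 1.4 0.0 0.0
   vertex 3.5 0.3 1.8
  endloop
 endfacet
 facet normal -0.224 -0.841 0.492
  outer loop
   vertex 1.3 0.3 0.8
   vertex 3.5 0.3 1.8
   vertex 2.5 0.8 2.2
  endloop
 endfacet
 facet normal -0.509 -0.825 0.246
  outer loop
   vertex 1.3 0.3 0.8
   vertex 0.1 1.1 1.0
   vertex 1.4 0.0 0.0
  endloop
 endfacet
 facet normal -0.381 -0.718 0.583
  outer loop
   vertex 1.3 0.3 0.8
   vertex 2.5 0.8 2.2
   vertex 0.1 1.1 1.0
  endloop
 endfacet
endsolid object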